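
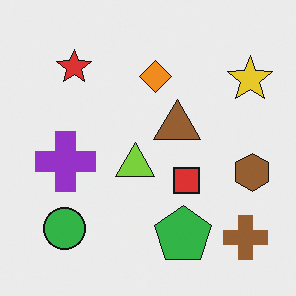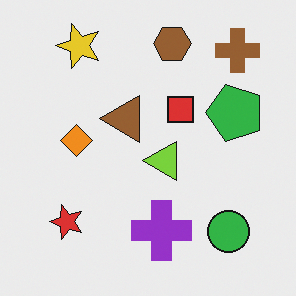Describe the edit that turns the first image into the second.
The second image is the first rotated 90° counter-clockwise.

The brown cross sits in the bottom-right of the first image and the top-right of the second — consistent with a whole-image 90° counter-clockwise rotation.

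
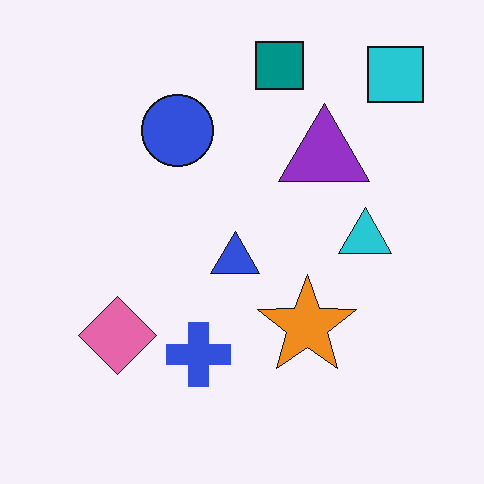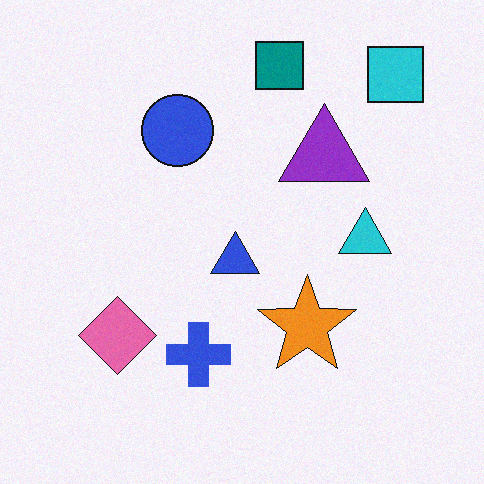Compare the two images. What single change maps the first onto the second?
The image was degraded with subtle gaussian noise.

Random speckle covers the whole image, including the flat background.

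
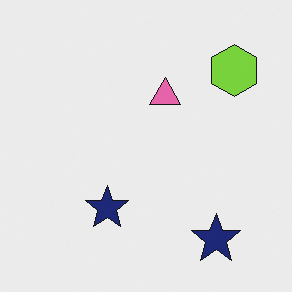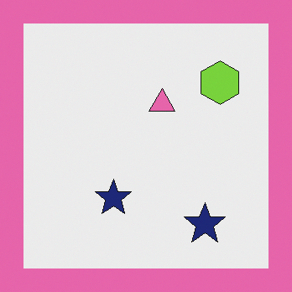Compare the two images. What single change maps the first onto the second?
The transformation is: framed with a pink border.

A solid pink frame runs around the edge of the second image, with the content slightly shrunk inside it.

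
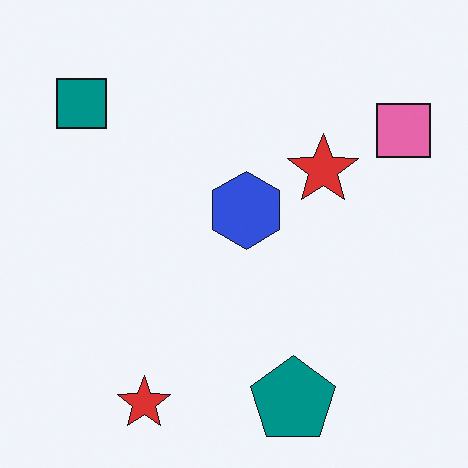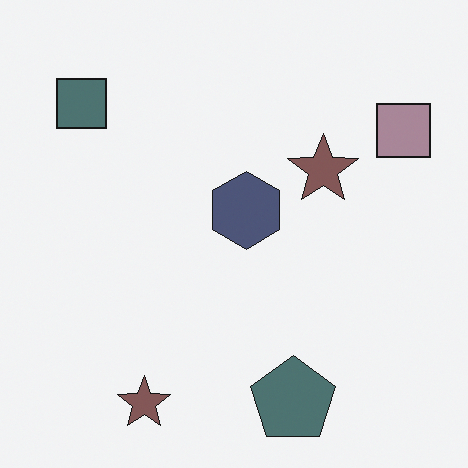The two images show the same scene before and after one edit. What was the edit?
This is the original image heavily desaturated.

All colors are more muted and greyish — a global saturation change.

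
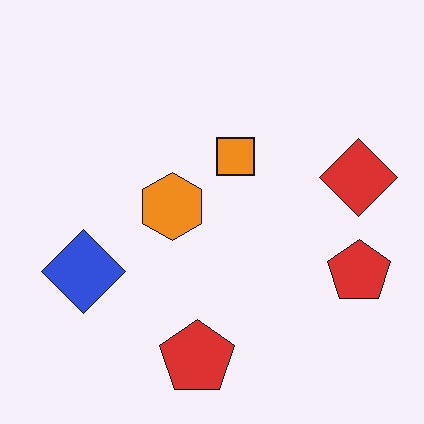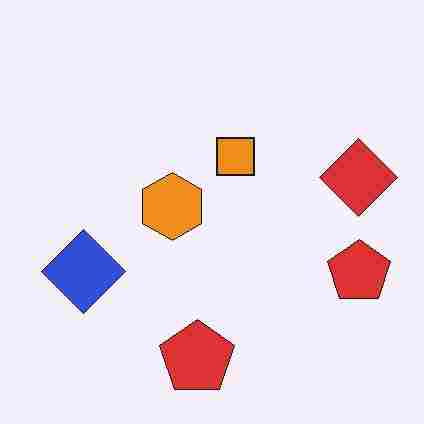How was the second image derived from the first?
It was heavily JPEG-compressed with obvious blocking artifacts.

Blocky 8×8 compression artifacts appear around shape edges and the flat background shows ringing — characteristic JPEG degradation.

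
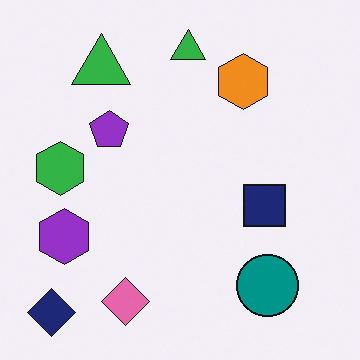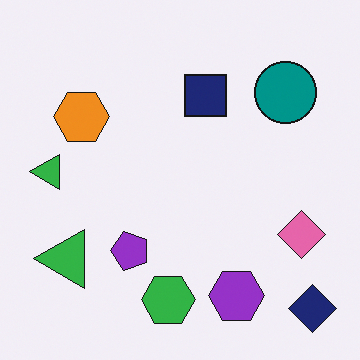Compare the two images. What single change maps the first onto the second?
The image was rotated 90° counter-clockwise.

The navy diamond sits in the bottom-left of the first image and the bottom-right of the second — consistent with a whole-image 90° counter-clockwise rotation.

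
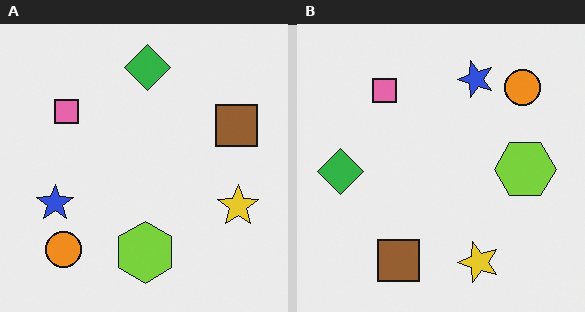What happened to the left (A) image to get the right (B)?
This is the original image transposed (reflected across the top-left ↔ bottom-right diagonal).

Shapes have swapped their row and column positions — what was in the top-right is now in the bottom-left — a diagonal reflection.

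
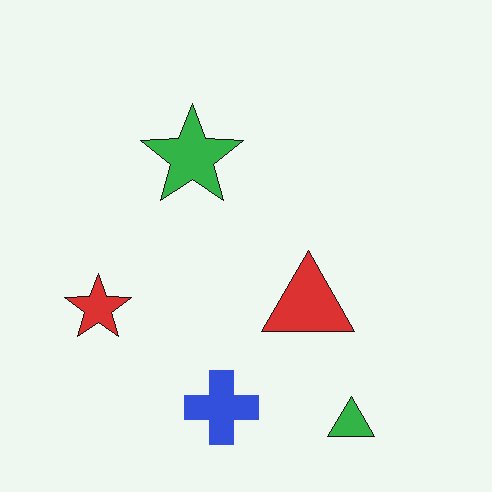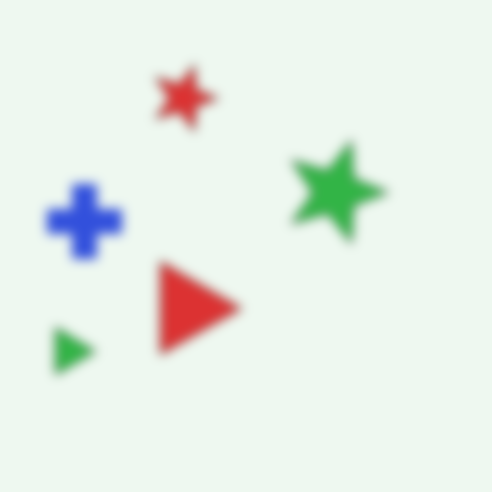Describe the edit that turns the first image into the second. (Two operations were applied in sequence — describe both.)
The second image is the first rotated 90° clockwise, then strongly gaussian-blurred.

The green triangle sits in the bottom-right of the first image and the bottom-left of the second — consistent with a whole-image 90° clockwise rotation. Shape edges and outlines are uniformly softened across the whole image.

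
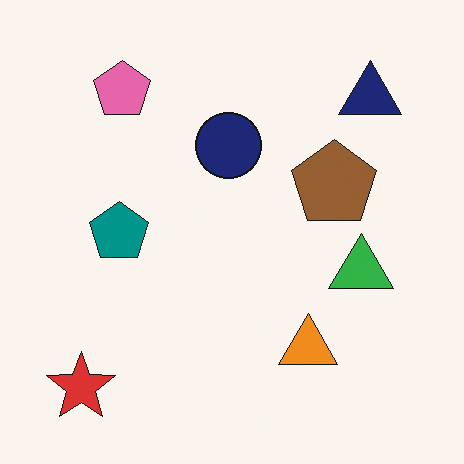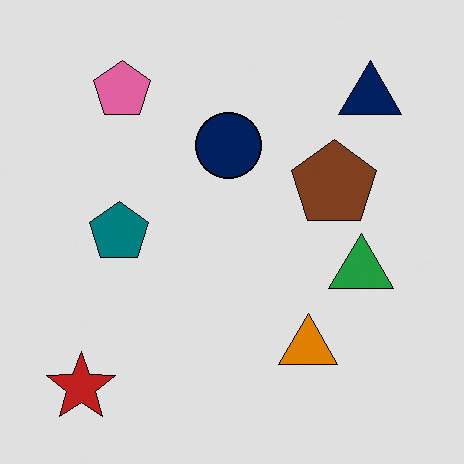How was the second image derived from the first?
The image was posterized to a reduced palette.

Each flat color has snapped to a coarser quantized level — most visibly, the near-white background has dropped to a flat grey.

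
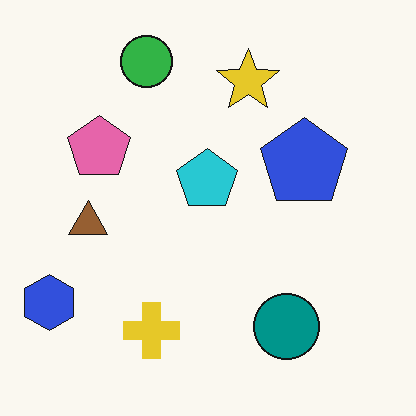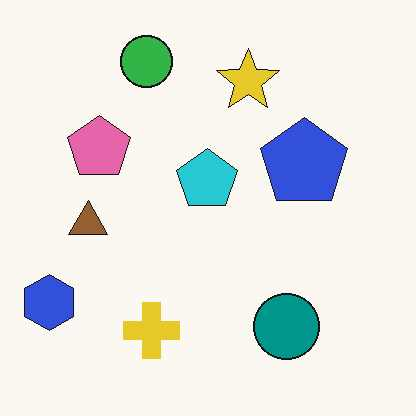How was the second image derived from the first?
The transformation is: given moderate JPEG compression.

Blocky 8×8 compression artifacts appear around shape edges and the flat background shows ringing — characteristic JPEG degradation.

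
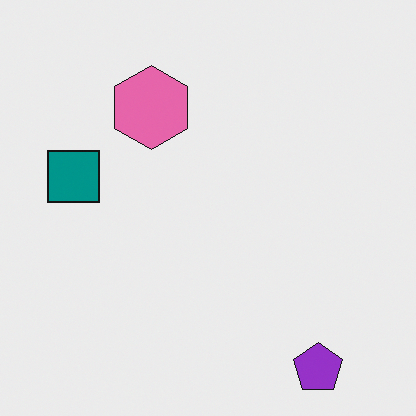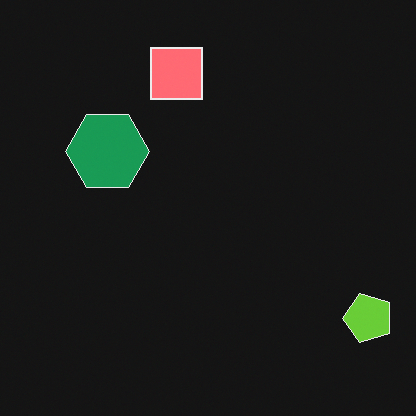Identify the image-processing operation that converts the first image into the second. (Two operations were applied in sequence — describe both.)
The image was color-inverted (negative), then transposed (reflected across the top-left ↔ bottom-right diagonal).

The light background has become dark and every shape's color is its complement — a photographic negative. Shapes have swapped their row and column positions — what was in the top-right is now in the bottom-left — a diagonal reflection.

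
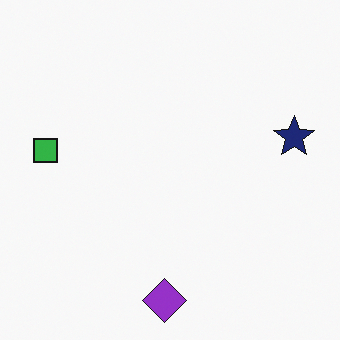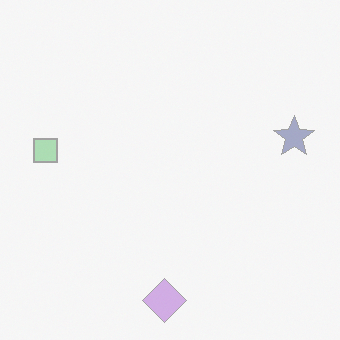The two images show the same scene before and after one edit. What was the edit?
This is the original image washed out (contrast reduced).

Tones are pushed toward mid-grey across the whole image — a global contrast change.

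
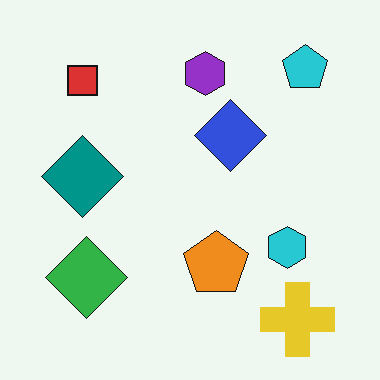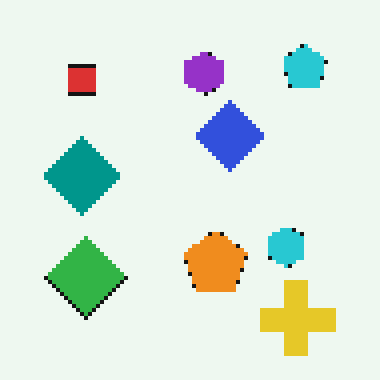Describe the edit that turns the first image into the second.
The transformation is: lightly pixelated (a mild mosaic effect).

Shapes are reduced to large square blocks; fine edges and outlines are lost — a downscale-then-upscale (mosaic) effect.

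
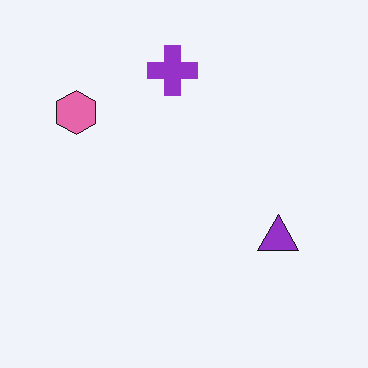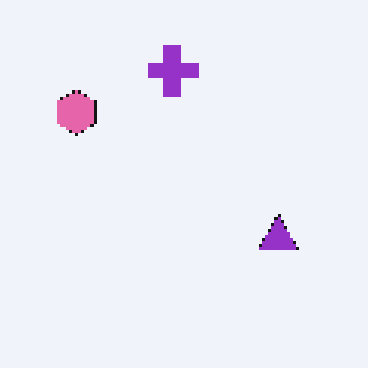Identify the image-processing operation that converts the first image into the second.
This is the original image lightly pixelated (a mild mosaic effect).

Shapes are reduced to large square blocks; fine edges and outlines are lost — a downscale-then-upscale (mosaic) effect.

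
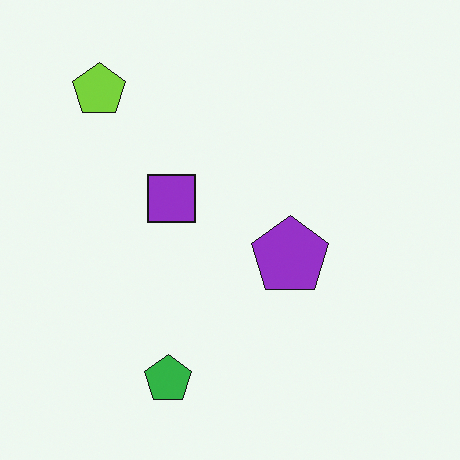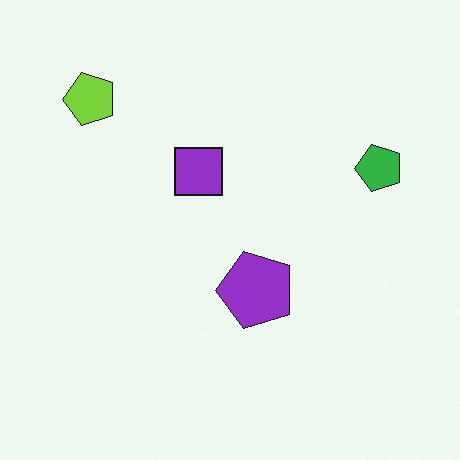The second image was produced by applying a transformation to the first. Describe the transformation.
The second image is the first transposed (reflected across the top-left ↔ bottom-right diagonal).

Shapes have swapped their row and column positions — what was in the top-right is now in the bottom-left — a diagonal reflection.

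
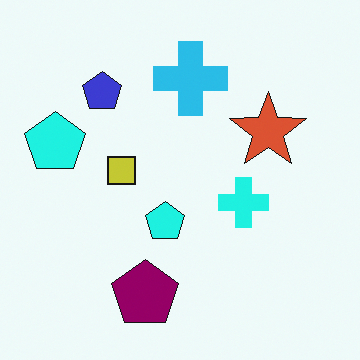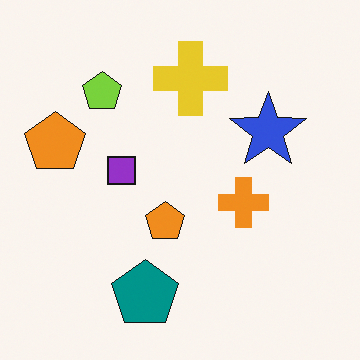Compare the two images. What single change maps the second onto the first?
It was hue-shifted noticeably.

Every shape's color has rotated by the same amount around the hue wheel — a uniform hue shift.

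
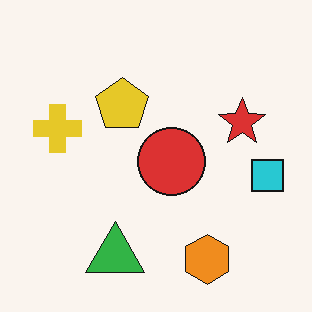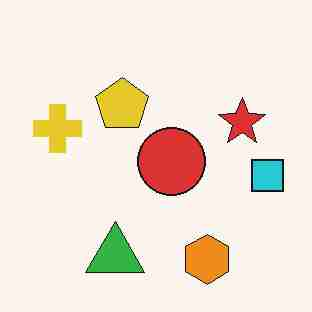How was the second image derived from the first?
It was degraded with heavy JPEG compression.

Blocky 8×8 compression artifacts appear around shape edges and the flat background shows ringing — characteristic JPEG degradation.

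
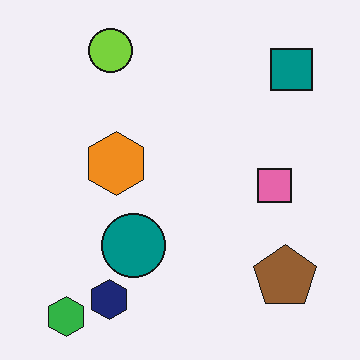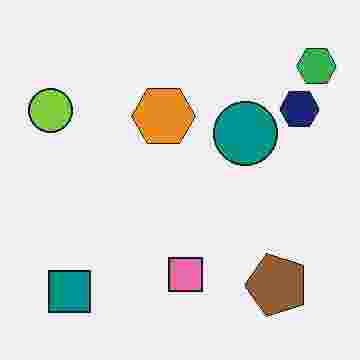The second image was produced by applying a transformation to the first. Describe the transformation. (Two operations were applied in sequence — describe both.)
It was transposed (reflected across the top-left ↔ bottom-right diagonal), then degraded with heavy JPEG compression.

Shapes have swapped their row and column positions — what was in the top-right is now in the bottom-left — a diagonal reflection. Blocky 8×8 compression artifacts appear around shape edges and the flat background shows ringing — characteristic JPEG degradation.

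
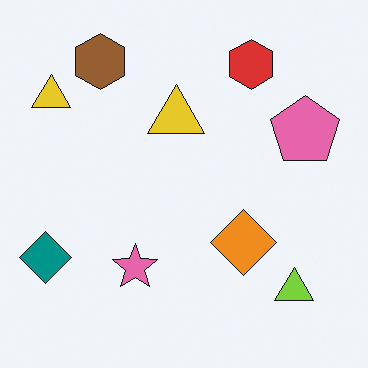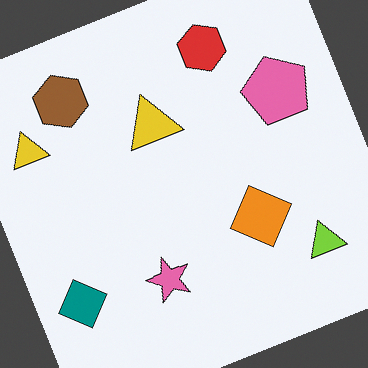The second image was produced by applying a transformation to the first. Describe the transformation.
The image was rotated counter-clockwise by a moderate amount.

Every shape is tilted by the same angle and the image corners show triangular fill wedges — a whole-image rotation by a non-right angle.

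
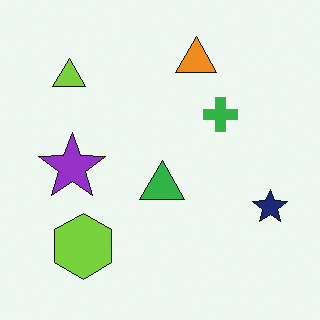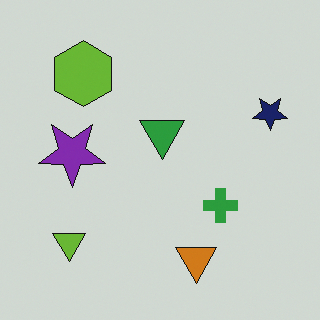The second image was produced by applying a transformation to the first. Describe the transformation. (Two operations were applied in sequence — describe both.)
The transformation is: slightly darkened, then flipped vertically (top ↔ bottom).

Every pixel — background and shapes alike — is uniformly darkened. The orange triangle is in the top of the first image and the bottom of the second — shapes on opposite sides of the horizontal midline have swapped in a mirror flip.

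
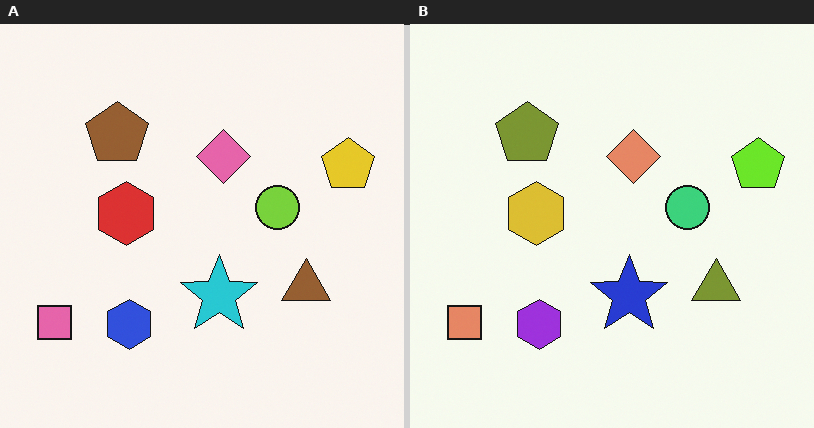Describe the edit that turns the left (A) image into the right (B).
It was hue-shifted slightly.

Every shape's color has rotated by the same amount around the hue wheel — a uniform hue shift.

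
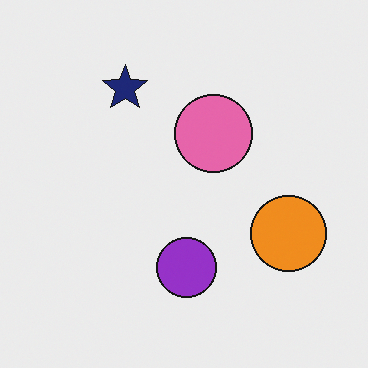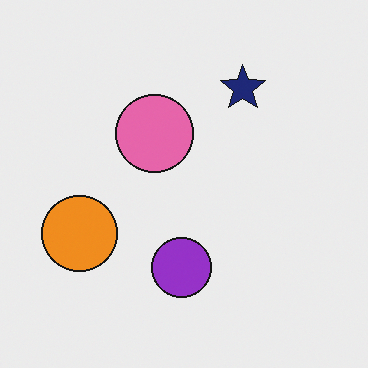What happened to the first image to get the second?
The image was flipped horizontally (left ↔ right).

The orange circle is in the right of the first image and the left of the second — shapes on opposite sides of the vertical midline have swapped in a mirror flip.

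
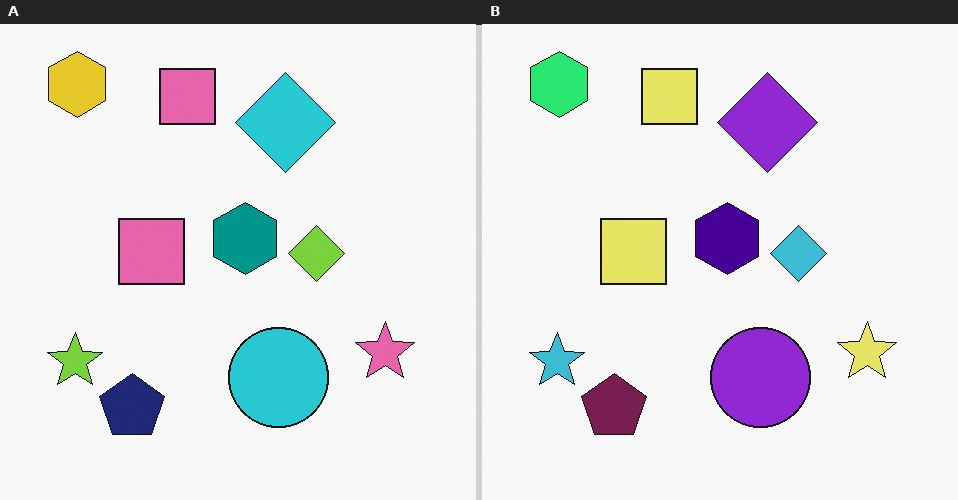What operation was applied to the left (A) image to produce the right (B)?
The right (B) image is the left (A) hue-shifted by a moderate amount.

Every shape's color has rotated by the same amount around the hue wheel — a uniform hue shift.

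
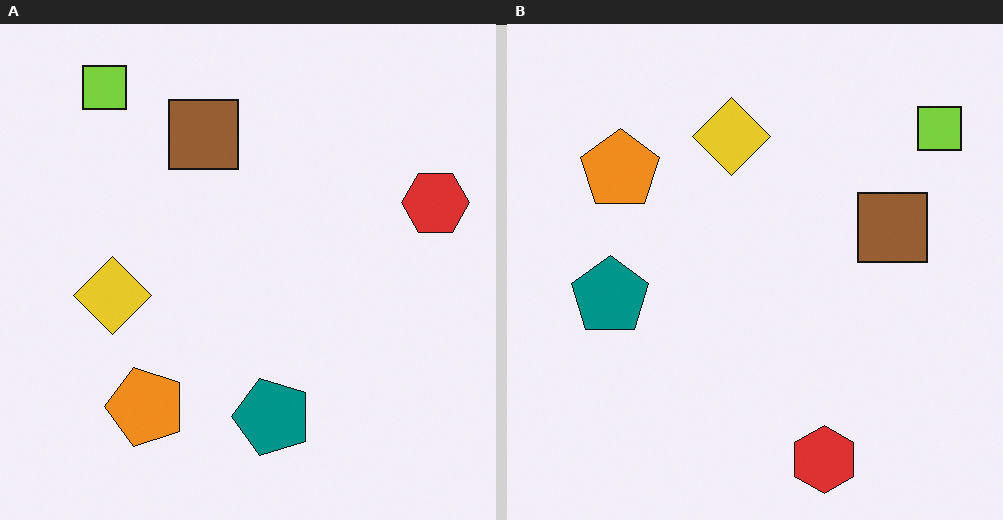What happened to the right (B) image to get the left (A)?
It was rotated 90° counter-clockwise.

The lime square sits in the top-right of the right (B) image and the top-left of the left (A) — consistent with a whole-image 90° counter-clockwise rotation.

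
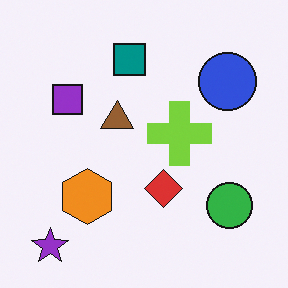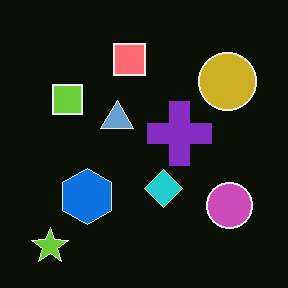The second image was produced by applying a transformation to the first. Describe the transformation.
The second image is the first color-inverted (negative).

The light background has become dark and every shape's color is its complement — a photographic negative.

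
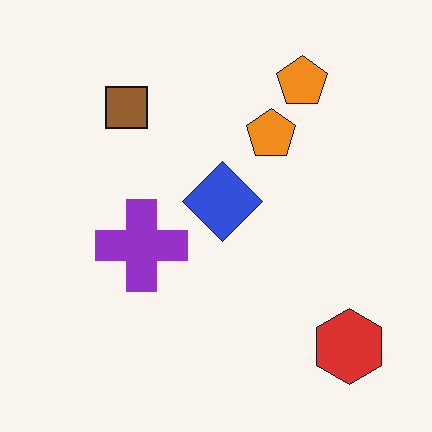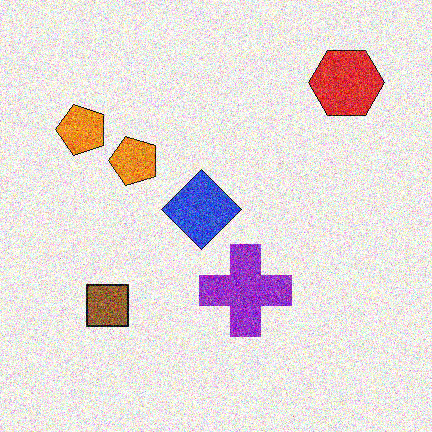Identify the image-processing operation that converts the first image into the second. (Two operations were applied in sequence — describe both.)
This is the original image degraded with heavy additive noise, then rotated 90° counter-clockwise.

Random speckle covers the whole image, including the flat background. The red hexagon sits in the bottom-right of the first image and the top-right of the second — consistent with a whole-image 90° counter-clockwise rotation.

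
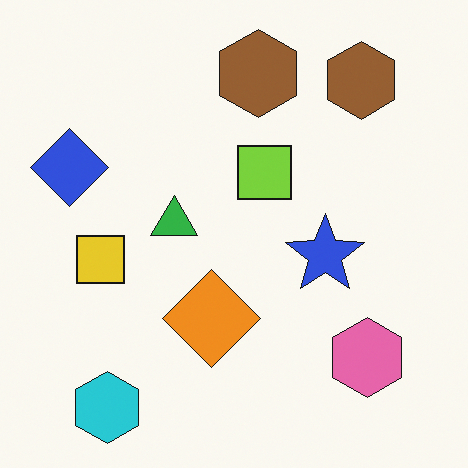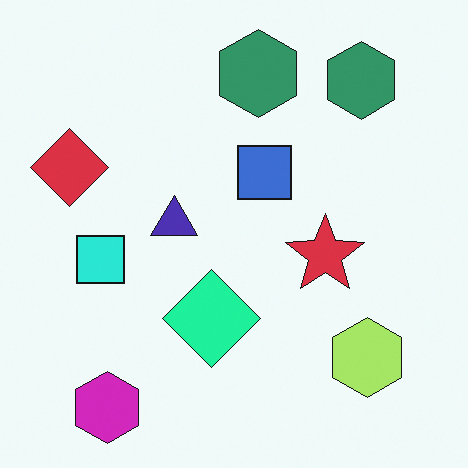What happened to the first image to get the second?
The image was hue-shifted noticeably.

Every shape's color has rotated by the same amount around the hue wheel — a uniform hue shift.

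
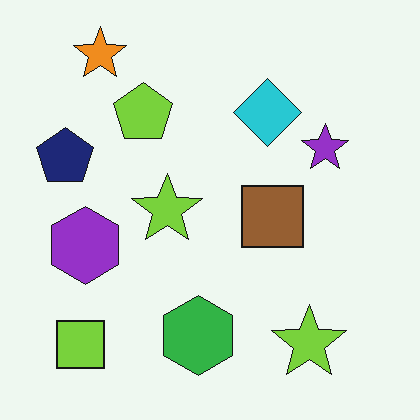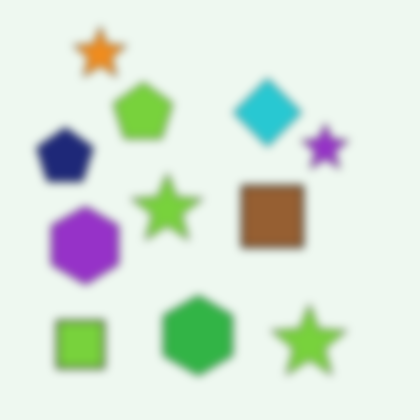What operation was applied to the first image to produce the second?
The transformation is: noticeably gaussian-blurred.

Shape edges and outlines are uniformly softened across the whole image.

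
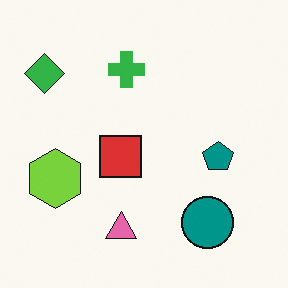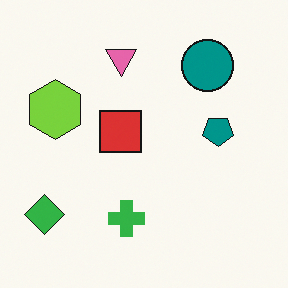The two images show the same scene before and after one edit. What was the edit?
It was flipped vertically (top ↔ bottom).

The pink triangle is in the bottom of the first image and the top of the second — shapes on opposite sides of the horizontal midline have swapped in a mirror flip.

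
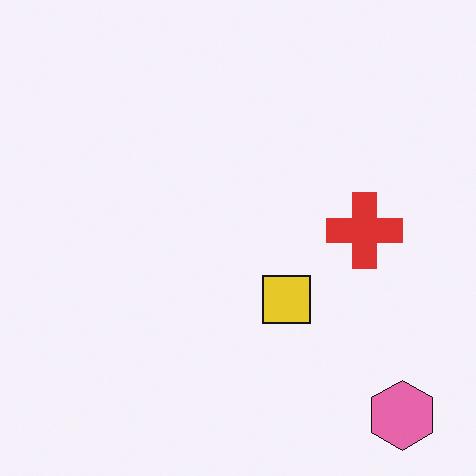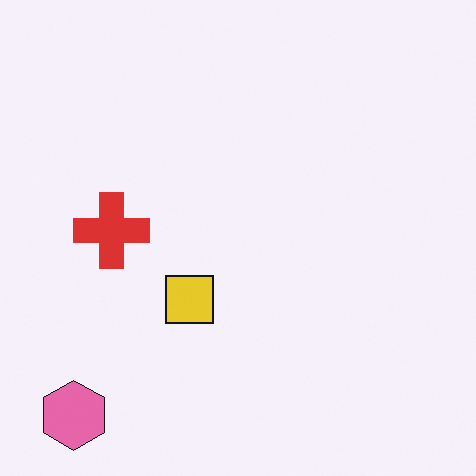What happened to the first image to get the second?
This is the original image flipped horizontally (left ↔ right).

The pink hexagon is in the bottom-right of the first image and the bottom-left of the second — shapes on opposite sides of the vertical midline have swapped in a mirror flip.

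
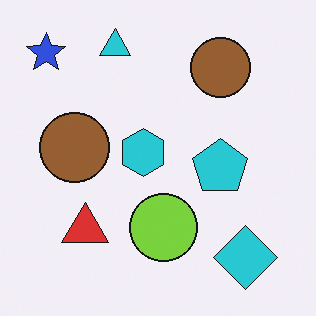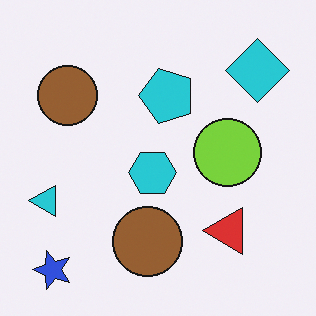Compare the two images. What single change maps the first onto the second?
The second image is the first rotated 90° counter-clockwise.

The blue star sits in the top-left of the first image and the bottom-left of the second — consistent with a whole-image 90° counter-clockwise rotation.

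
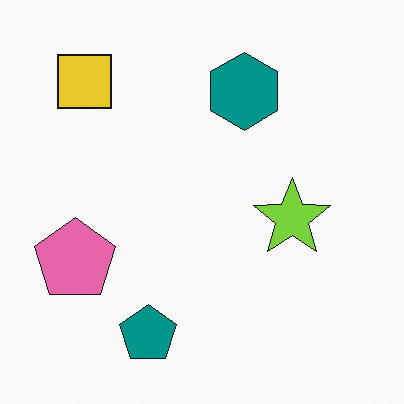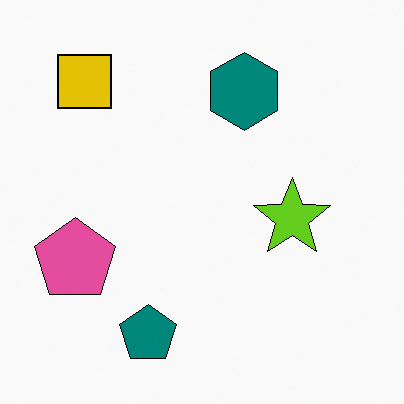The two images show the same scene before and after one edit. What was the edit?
It was given slightly increased contrast.

Tones are pushed away from mid-grey across the whole image — a global contrast change.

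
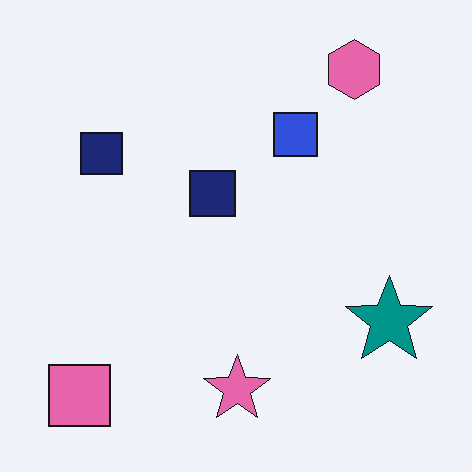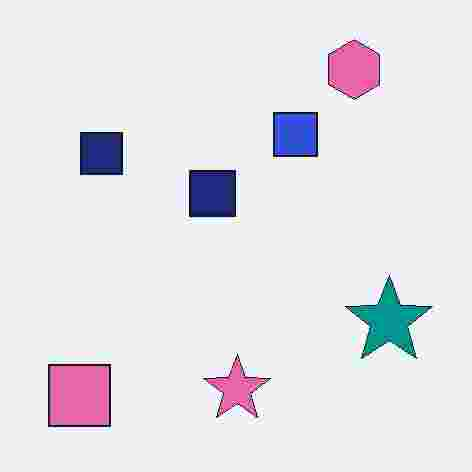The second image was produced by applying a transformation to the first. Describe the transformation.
The transformation is: degraded with heavy JPEG compression.

Blocky 8×8 compression artifacts appear around shape edges and the flat background shows ringing — characteristic JPEG degradation.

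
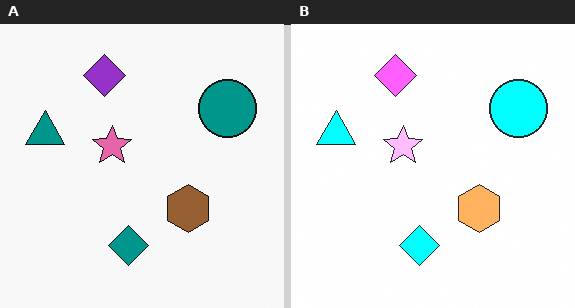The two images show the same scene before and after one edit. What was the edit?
Brightened a lot.

Every pixel — background and shapes alike — is uniformly brightened.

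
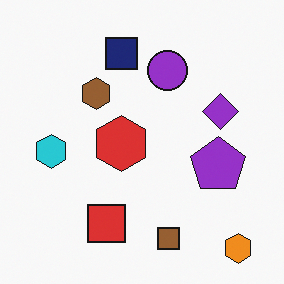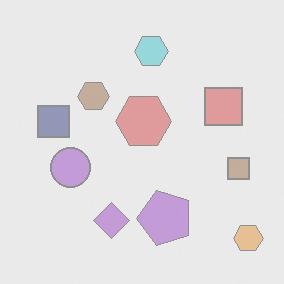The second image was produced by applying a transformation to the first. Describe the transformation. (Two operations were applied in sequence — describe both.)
This is the original image transposed (reflected across the top-left ↔ bottom-right diagonal), then given much lower contrast.

Shapes have swapped their row and column positions — what was in the top-right is now in the bottom-left — a diagonal reflection. Tones are pushed toward mid-grey across the whole image — a global contrast change.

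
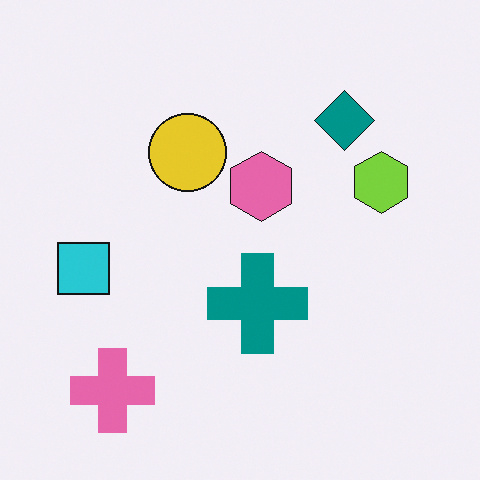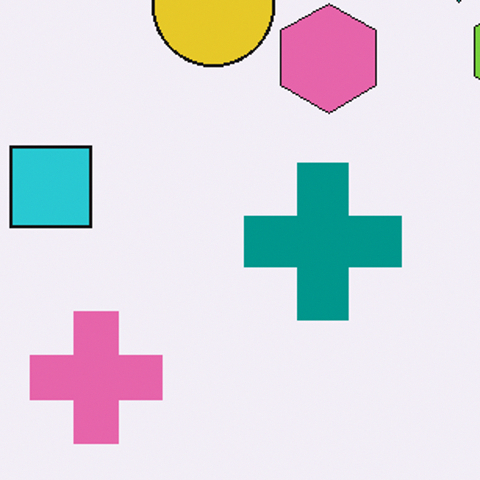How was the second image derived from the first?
The second image is the first cropped to a modestly smaller region and rescaled.

The visible shapes are larger and the field of view is narrower; shapes near the original edges may be partly or wholly outside the frame — a crop-and-rescale.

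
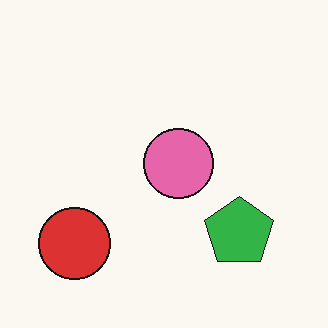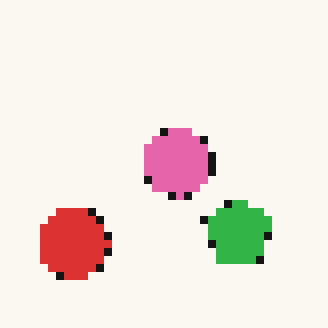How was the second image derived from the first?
The transformation is: pixelated into visible square blocks.

Shapes are reduced to large square blocks; fine edges and outlines are lost — a downscale-then-upscale (mosaic) effect.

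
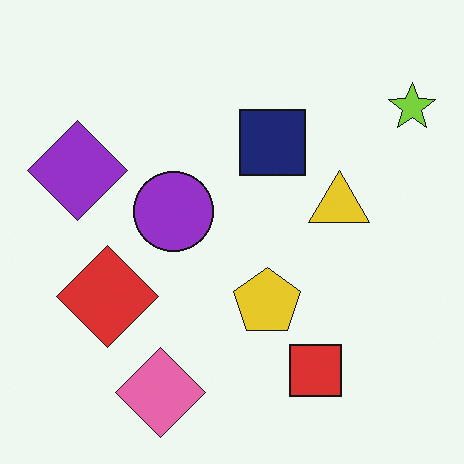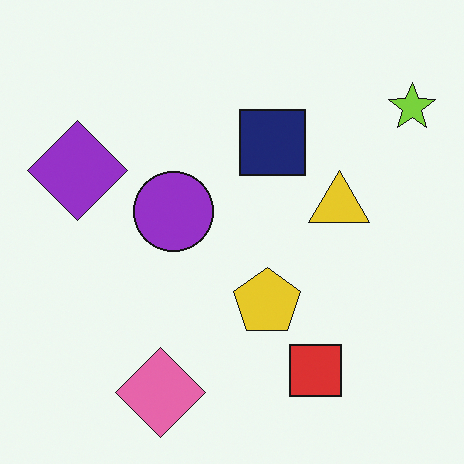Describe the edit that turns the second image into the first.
It was overlaid with an additional red diamond.

A red diamond appears in the first image that is absent from the second.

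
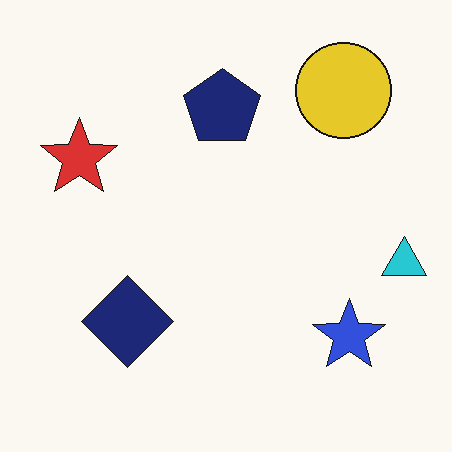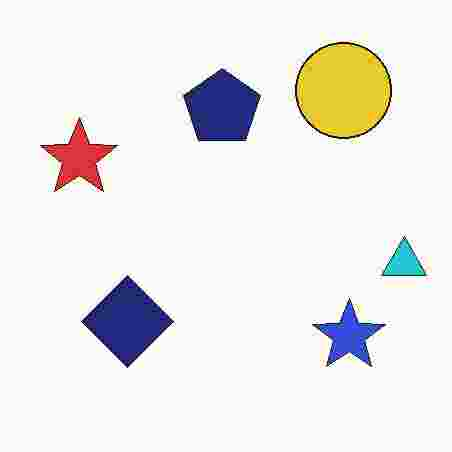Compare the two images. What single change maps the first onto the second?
Degraded with heavy JPEG compression.

Blocky 8×8 compression artifacts appear around shape edges and the flat background shows ringing — characteristic JPEG degradation.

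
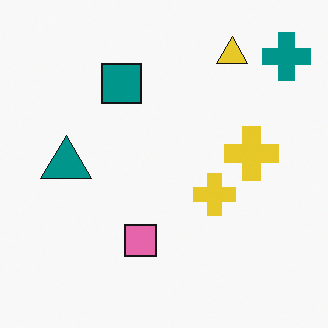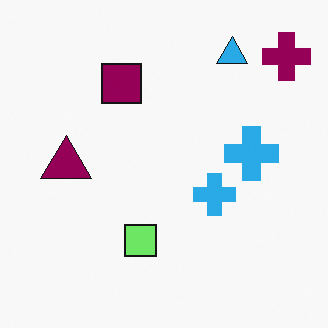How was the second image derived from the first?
The image was hue-shifted noticeably.

Every shape's color has rotated by the same amount around the hue wheel — a uniform hue shift.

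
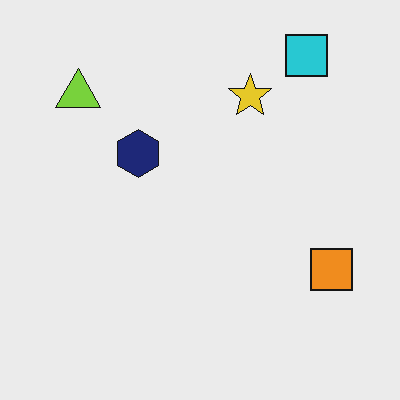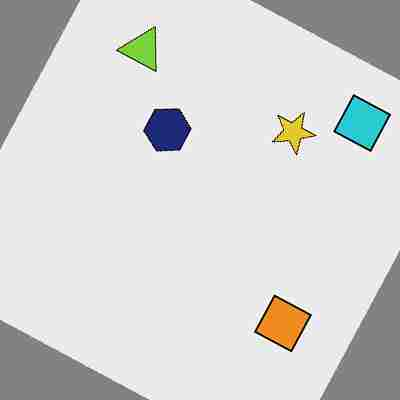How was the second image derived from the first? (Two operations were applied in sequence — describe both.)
This is the original image rotated clockwise by a moderate amount, then heavily JPEG-compressed with obvious blocking artifacts.

Every shape is tilted by the same angle and the image corners show triangular fill wedges — a whole-image rotation by a non-right angle. Blocky 8×8 compression artifacts appear around shape edges and the flat background shows ringing — characteristic JPEG degradation.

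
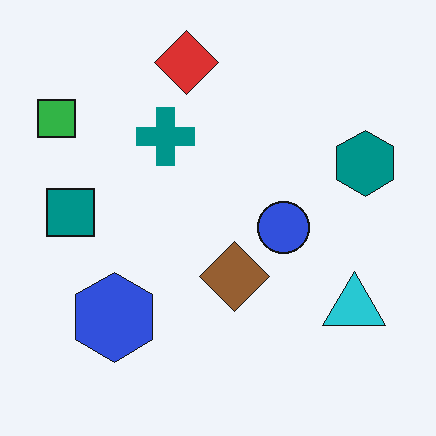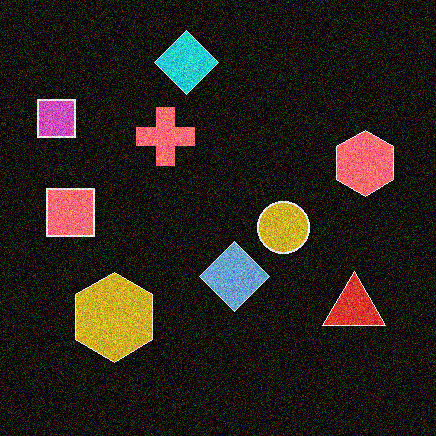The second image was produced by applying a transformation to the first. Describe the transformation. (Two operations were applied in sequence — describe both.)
It was color-inverted (negative), then degraded with strong gaussian noise.

The light background has become dark and every shape's color is its complement — a photographic negative. Random speckle covers the whole image, including the flat background.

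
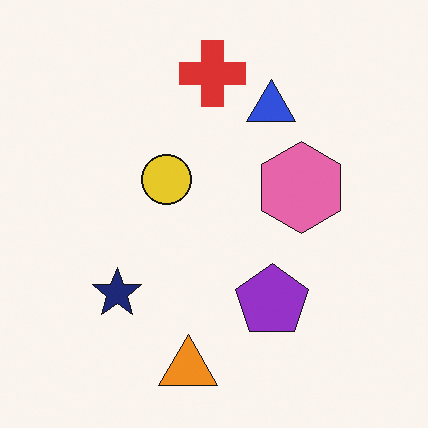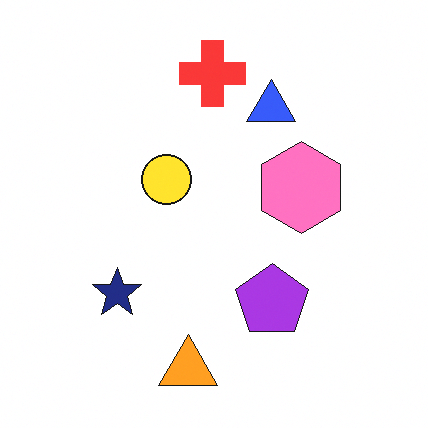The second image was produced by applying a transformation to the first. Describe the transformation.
This is the original image brightened a little.

Every pixel — background and shapes alike — is uniformly brightened.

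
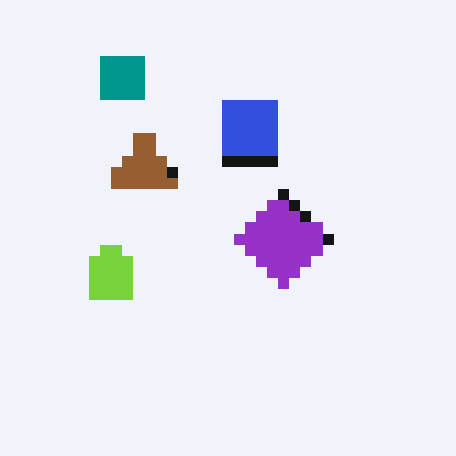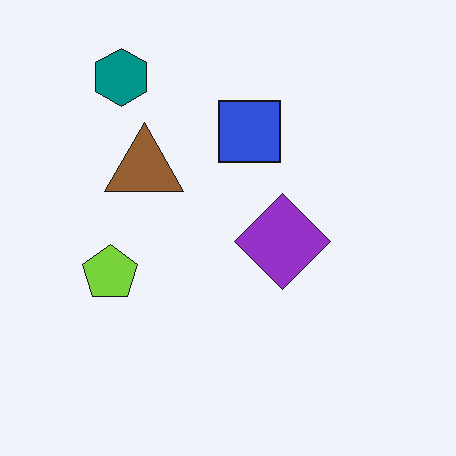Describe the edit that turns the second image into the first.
The image was coarsely pixelated.

Shapes are reduced to large square blocks; fine edges and outlines are lost — a downscale-then-upscale (mosaic) effect.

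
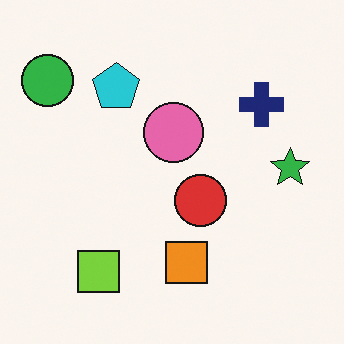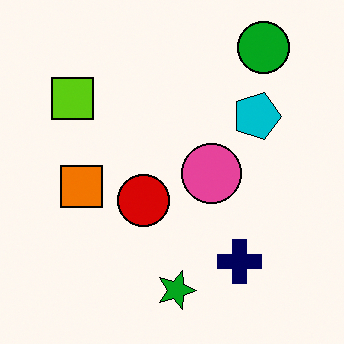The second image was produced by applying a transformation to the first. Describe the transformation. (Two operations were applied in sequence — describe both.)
Rotated 90° clockwise, then given slightly increased contrast.

The green circle sits in the top-left of the first image and the top-right of the second — consistent with a whole-image 90° clockwise rotation. Tones are pushed away from mid-grey across the whole image — a global contrast change.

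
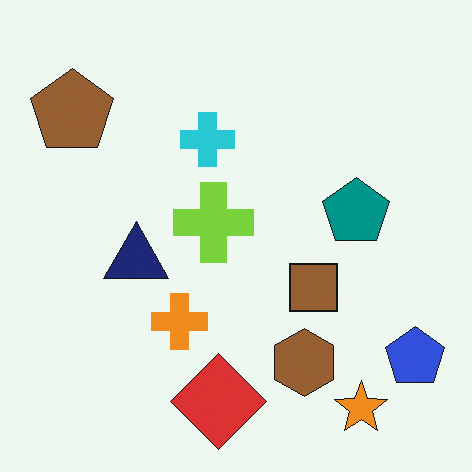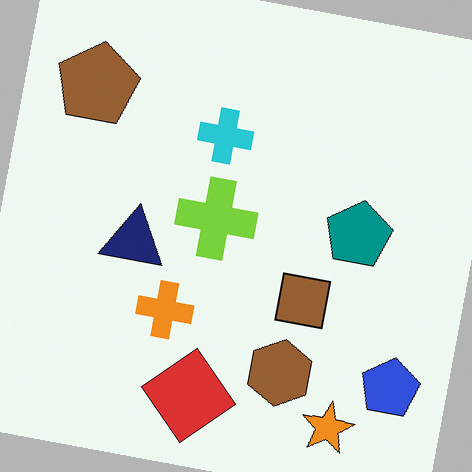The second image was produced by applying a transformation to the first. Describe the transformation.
The transformation is: rotated clockwise by a few degrees.

Every shape is tilted by the same angle and the image corners show triangular fill wedges — a whole-image rotation by a non-right angle.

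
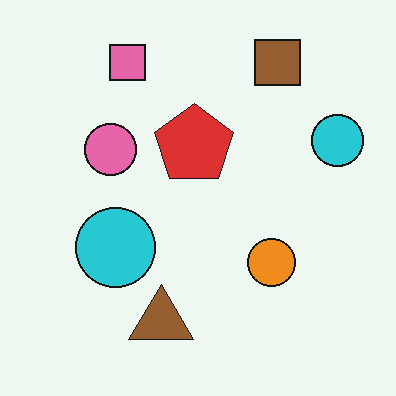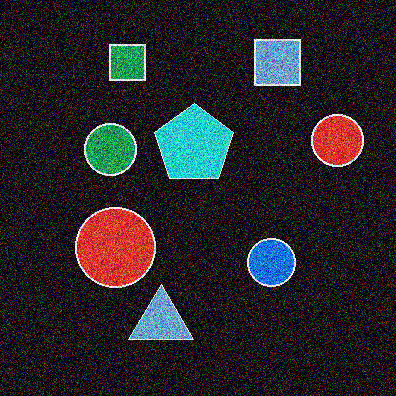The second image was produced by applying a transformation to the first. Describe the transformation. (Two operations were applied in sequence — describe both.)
It was color-inverted (negative), then degraded with strong gaussian noise.

The light background has become dark and every shape's color is its complement — a photographic negative. Random speckle covers the whole image, including the flat background.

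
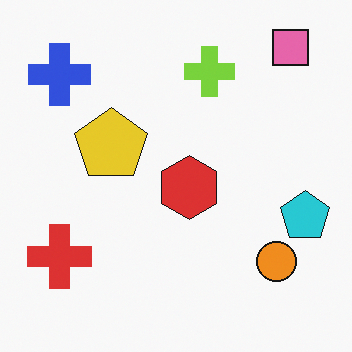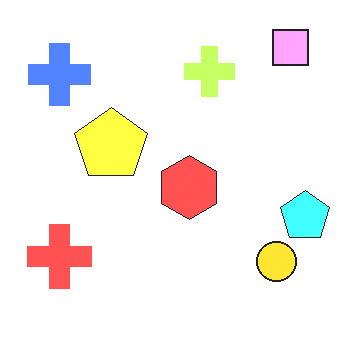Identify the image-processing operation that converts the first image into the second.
The image was brightened a lot.

Every pixel — background and shapes alike — is uniformly brightened.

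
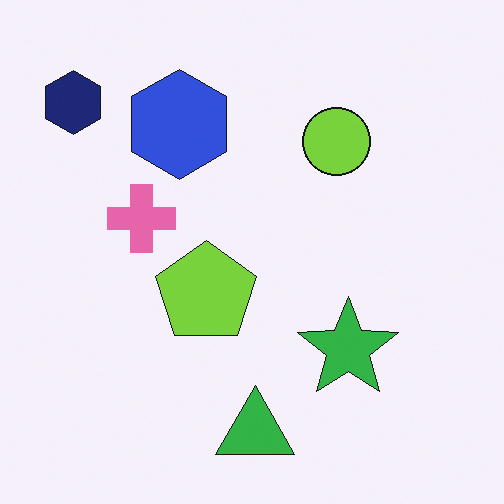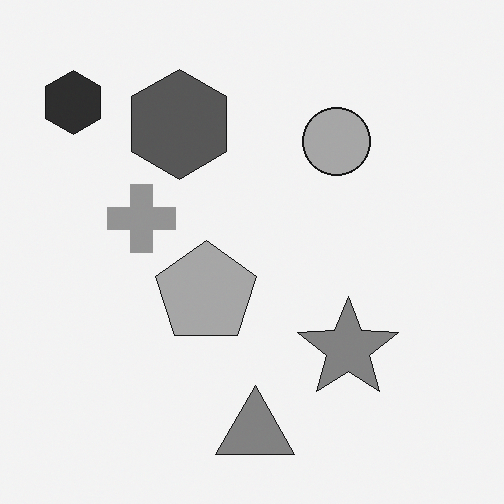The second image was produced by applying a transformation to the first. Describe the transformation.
The second image is the first converted to grayscale.

All color is removed — every shape is now a shade of grey.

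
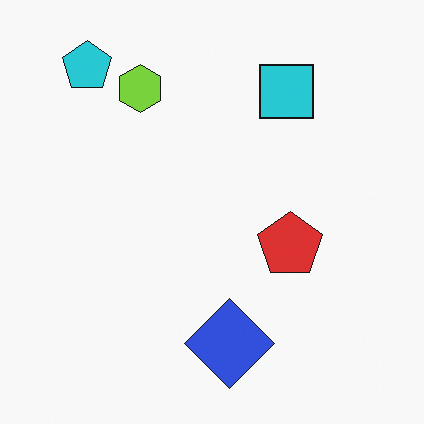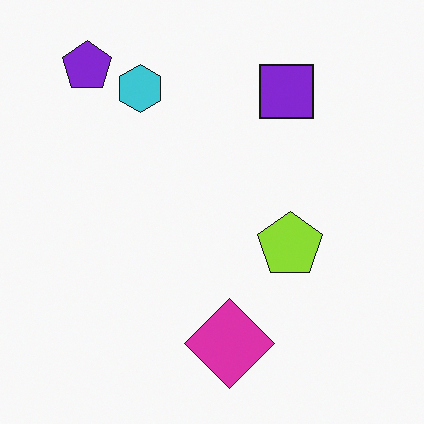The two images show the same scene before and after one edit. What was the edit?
This is the original image hue-shifted by a moderate amount.

Every shape's color has rotated by the same amount around the hue wheel — a uniform hue shift.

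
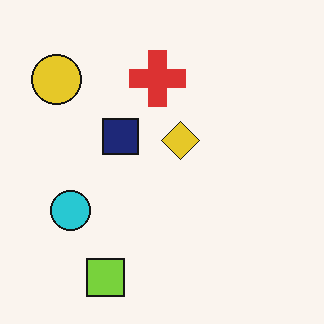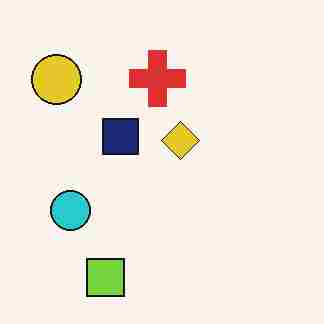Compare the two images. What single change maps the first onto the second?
The image was degraded with heavy JPEG compression.

Blocky 8×8 compression artifacts appear around shape edges and the flat background shows ringing — characteristic JPEG degradation.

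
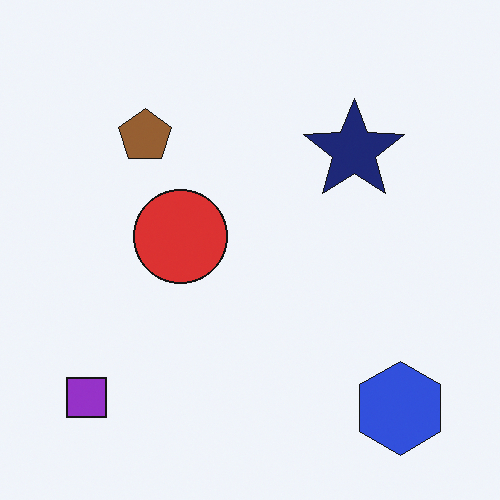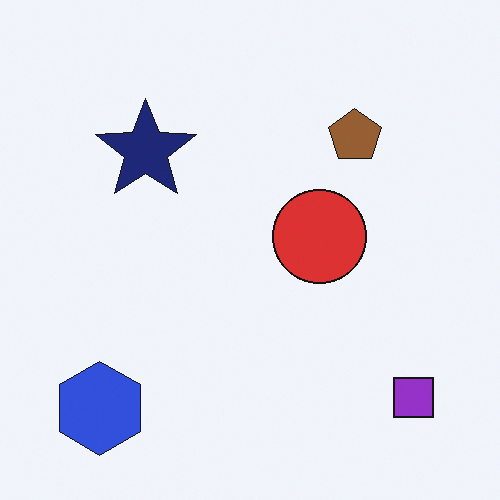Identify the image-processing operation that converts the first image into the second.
Flipped horizontally (left ↔ right).

The purple square is in the bottom-left of the first image and the bottom-right of the second — shapes on opposite sides of the vertical midline have swapped in a mirror flip.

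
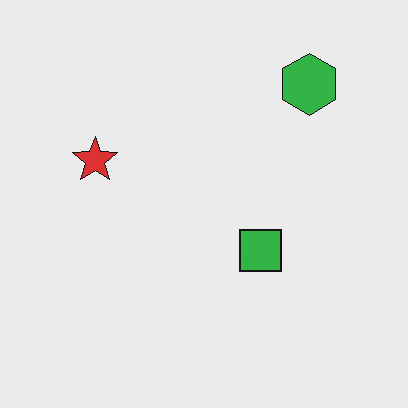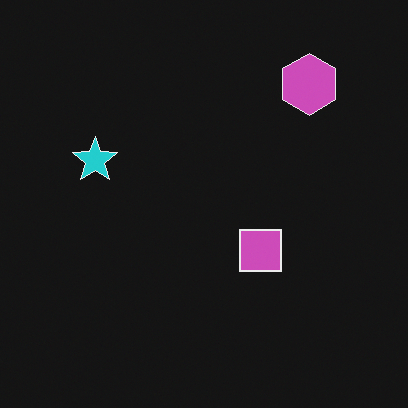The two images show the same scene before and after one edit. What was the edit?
It was color-inverted (negative).

The light background has become dark and every shape's color is its complement — a photographic negative.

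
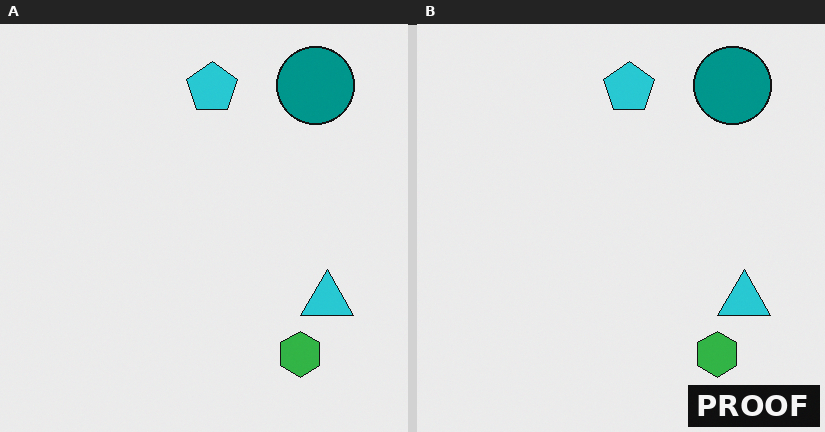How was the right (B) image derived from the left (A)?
It was watermarked with the text "PROOF" in the lower-right corner.

A dark label reading "PROOF" appears in the lower-right corner.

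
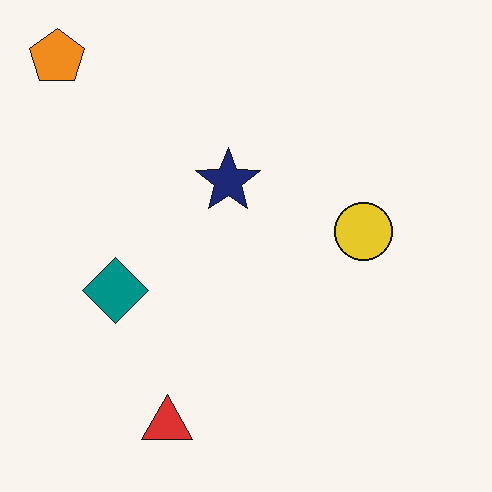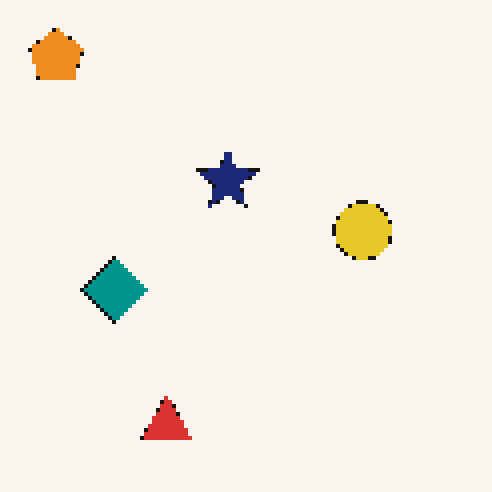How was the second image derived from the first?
The transformation is: mildly pixelated.

Shapes are reduced to large square blocks; fine edges and outlines are lost — a downscale-then-upscale (mosaic) effect.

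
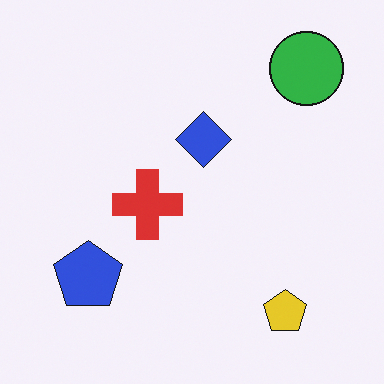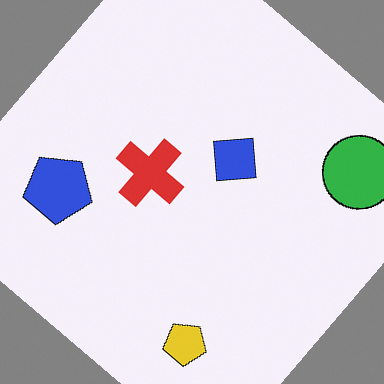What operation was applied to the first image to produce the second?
This is the original image rotated clockwise by a large amount — several tens of degrees.

Every shape is tilted by the same angle and the image corners show triangular fill wedges — a whole-image rotation by a non-right angle.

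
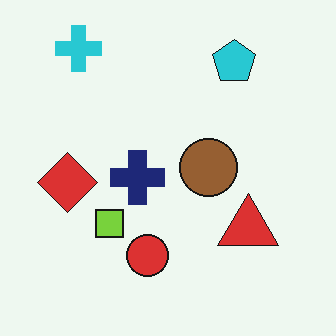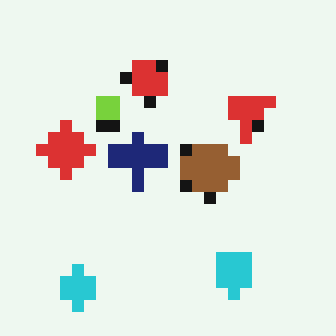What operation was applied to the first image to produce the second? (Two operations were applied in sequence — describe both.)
It was coarsely pixelated, then flipped vertically (top ↔ bottom).

Shapes are reduced to large square blocks; fine edges and outlines are lost — a downscale-then-upscale (mosaic) effect. The cyan cross is in the top-left of the first image and the bottom-left of the second — shapes on opposite sides of the horizontal midline have swapped in a mirror flip.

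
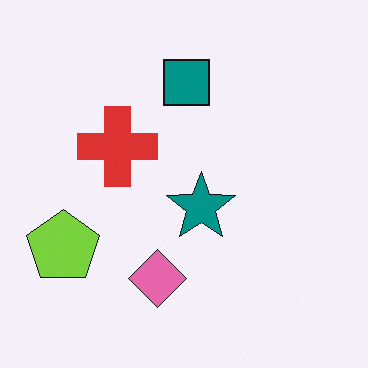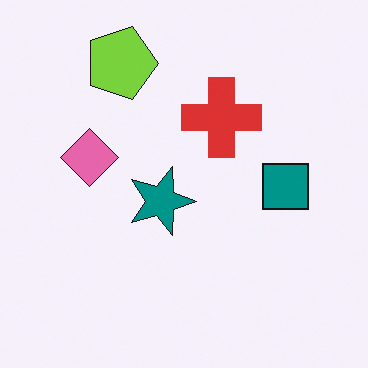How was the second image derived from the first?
This is the original image rotated 90° clockwise.

The lime pentagon sits in the bottom-left of the first image and the top-left of the second — consistent with a whole-image 90° clockwise rotation.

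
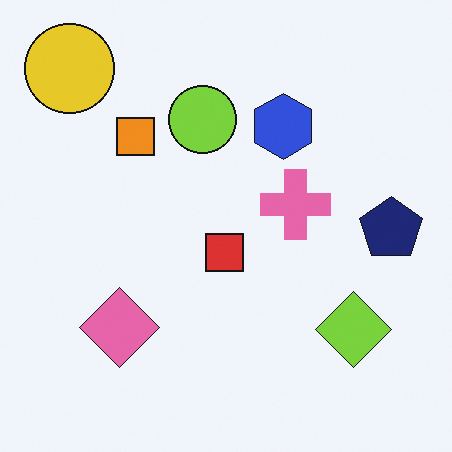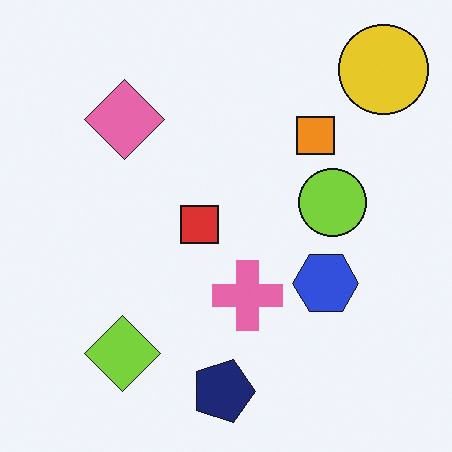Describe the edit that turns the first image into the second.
The image was rotated 90° clockwise.

The yellow circle sits in the top-left of the first image and the top-right of the second — consistent with a whole-image 90° clockwise rotation.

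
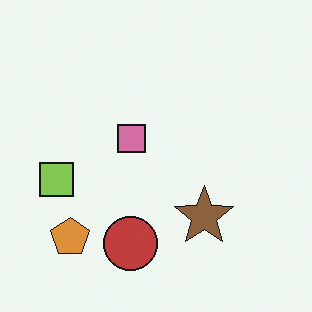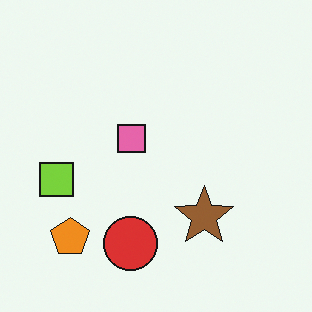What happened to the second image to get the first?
The image was slightly desaturated.

All colors are more muted and greyish — a global saturation change.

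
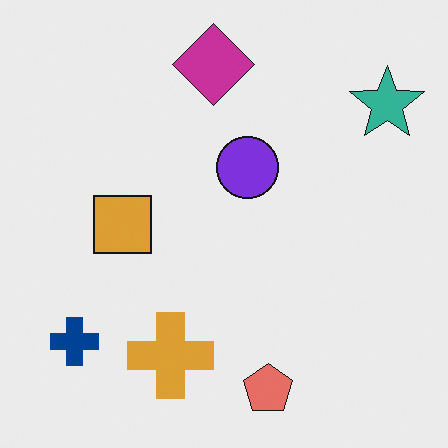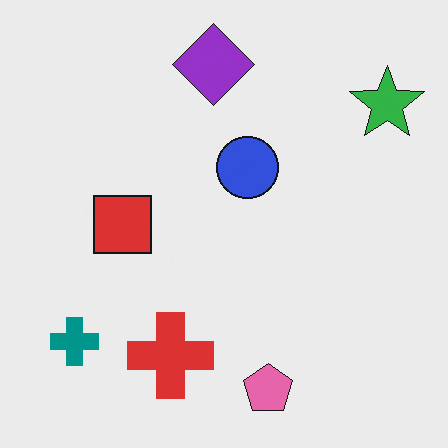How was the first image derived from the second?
The image was hue-shifted slightly.

Every shape's color has rotated by the same amount around the hue wheel — a uniform hue shift.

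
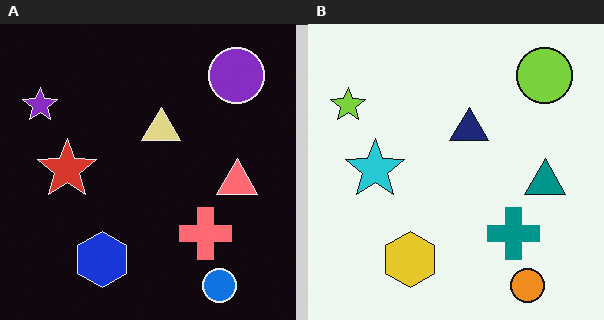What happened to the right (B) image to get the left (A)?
The transformation is: color-inverted (negative).

The light background has become dark and every shape's color is its complement — a photographic negative.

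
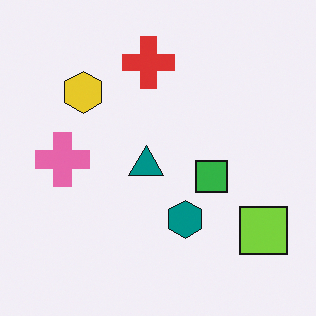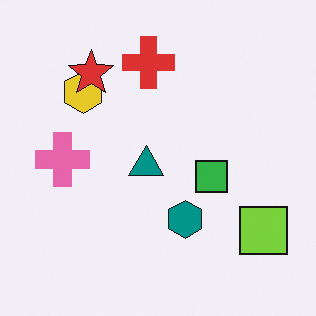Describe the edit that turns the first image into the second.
The image was overlaid with an additional red star.

A red star appears in the second image that is absent from the first.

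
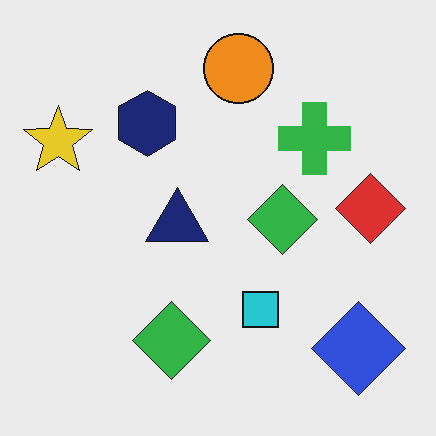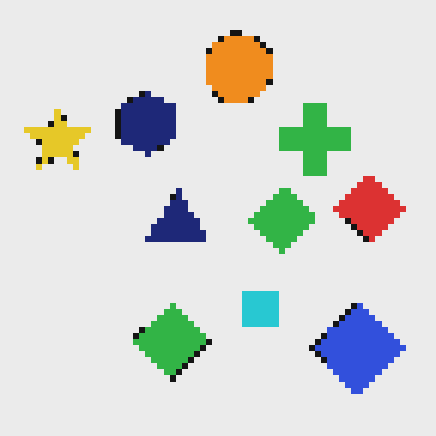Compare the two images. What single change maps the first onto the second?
Moderately pixelated.

Shapes are reduced to large square blocks; fine edges and outlines are lost — a downscale-then-upscale (mosaic) effect.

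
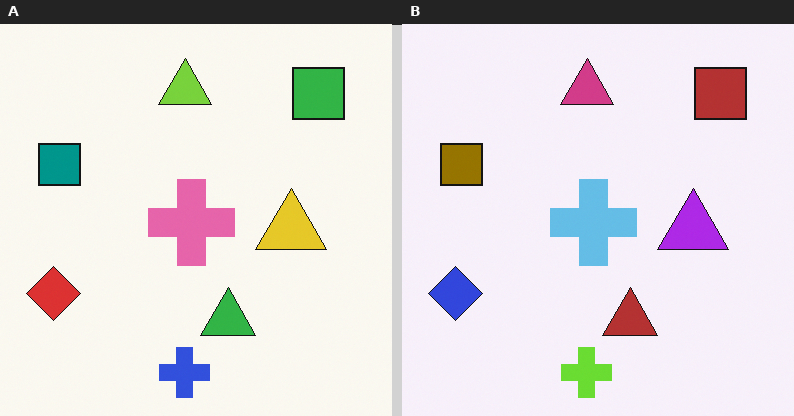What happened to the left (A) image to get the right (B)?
The transformation is: hue-shifted by a large amount.

Every shape's color has rotated by the same amount around the hue wheel — a uniform hue shift.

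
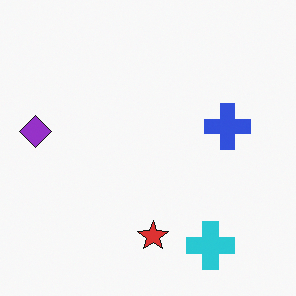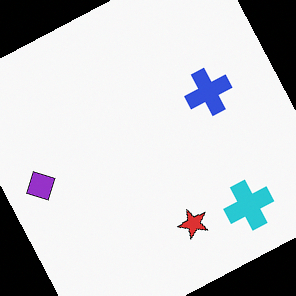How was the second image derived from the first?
The second image is the first rotated counter-clockwise by a moderate amount.

Every shape is tilted by the same angle and the image corners show triangular fill wedges — a whole-image rotation by a non-right angle.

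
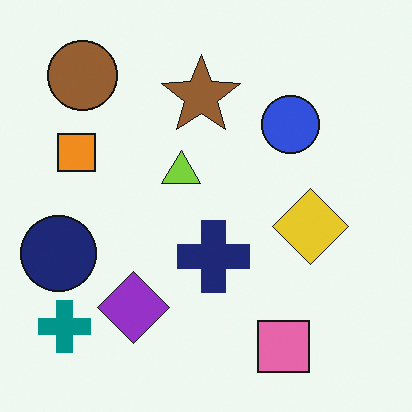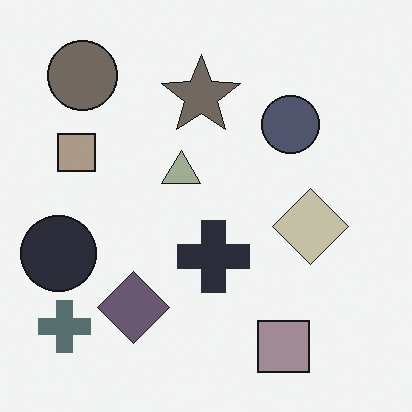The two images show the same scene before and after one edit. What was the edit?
The transformation is: made much more muted (saturation change).

All colors are more muted and greyish — a global saturation change.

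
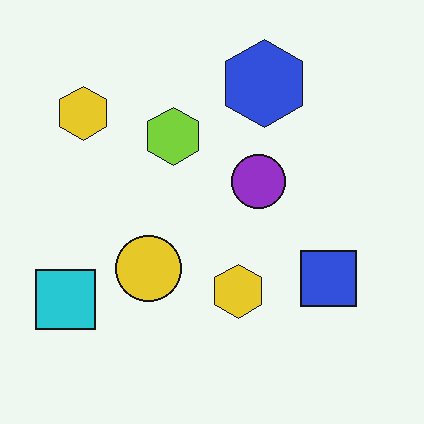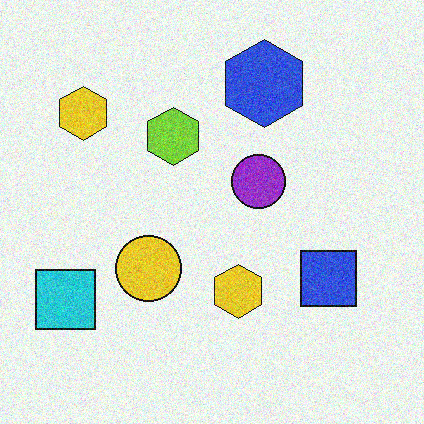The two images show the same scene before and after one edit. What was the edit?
The transformation is: degraded with moderate additive noise.

Random speckle covers the whole image, including the flat background.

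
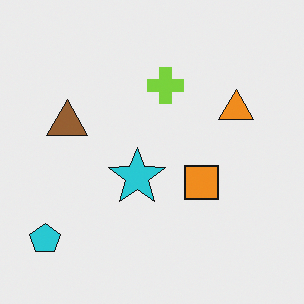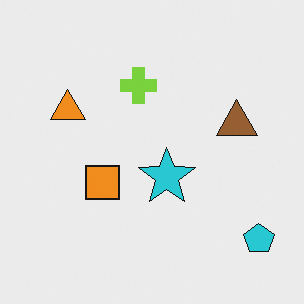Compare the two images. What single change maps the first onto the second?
This is the original image flipped horizontally (left ↔ right).

The cyan pentagon is in the bottom-left of the first image and the bottom-right of the second — shapes on opposite sides of the vertical midline have swapped in a mirror flip.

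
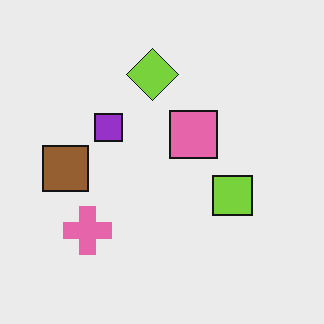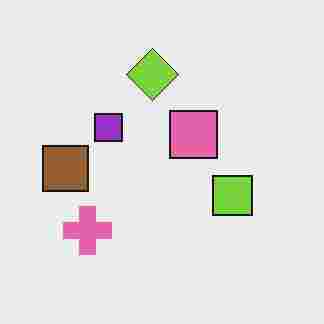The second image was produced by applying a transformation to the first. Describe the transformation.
The second image is the first heavily JPEG-compressed with obvious blocking artifacts.

Blocky 8×8 compression artifacts appear around shape edges and the flat background shows ringing — characteristic JPEG degradation.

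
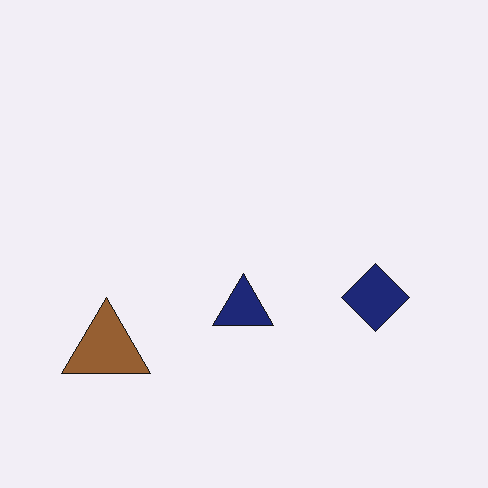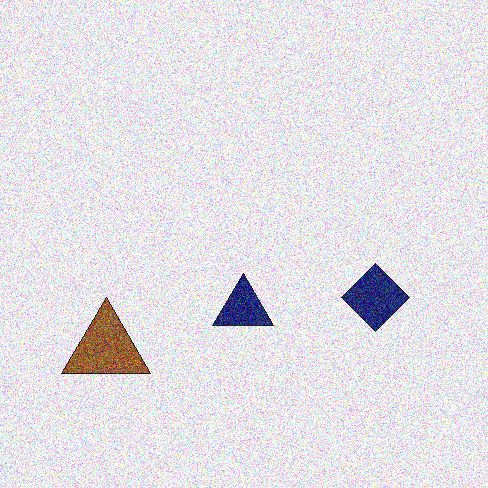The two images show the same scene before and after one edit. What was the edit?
The transformation is: degraded with strong gaussian noise.

Random speckle covers the whole image, including the flat background.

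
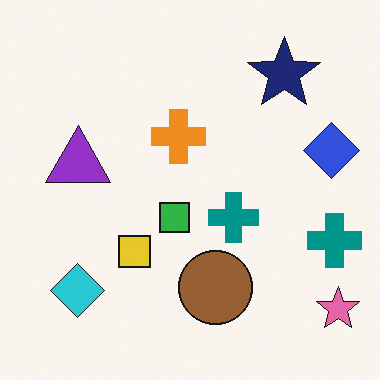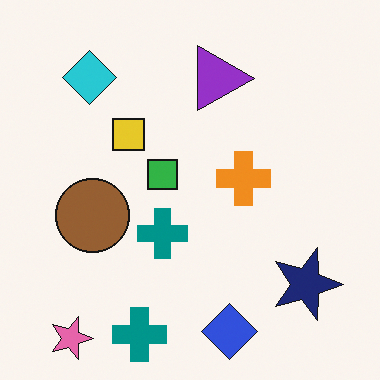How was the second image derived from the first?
The transformation is: rotated 90° clockwise.

The pink star sits in the bottom-right of the first image and the bottom-left of the second — consistent with a whole-image 90° clockwise rotation.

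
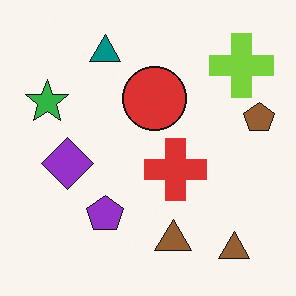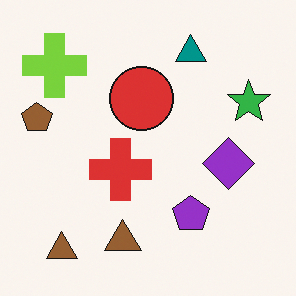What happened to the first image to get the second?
This is the original image flipped horizontally (left ↔ right).

The brown pentagon is in the right of the first image and the left of the second — shapes on opposite sides of the vertical midline have swapped in a mirror flip.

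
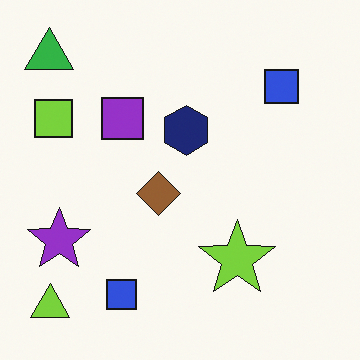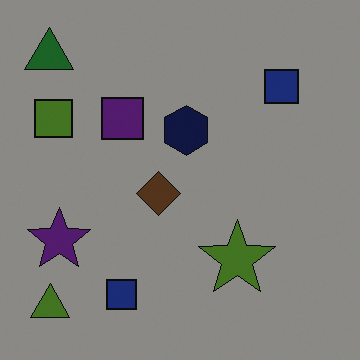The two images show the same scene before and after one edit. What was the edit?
This is the original image noticeably darkened.

Every pixel — background and shapes alike — is uniformly darkened.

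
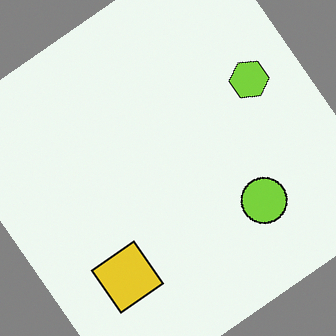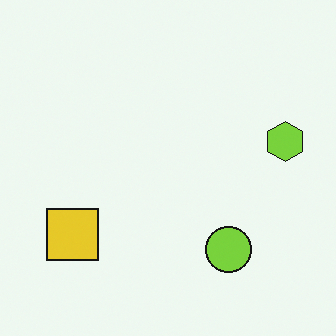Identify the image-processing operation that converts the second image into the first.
This is the original image rotated counter-clockwise by a large amount — several tens of degrees.

Every shape is tilted by the same angle and the image corners show triangular fill wedges — a whole-image rotation by a non-right angle.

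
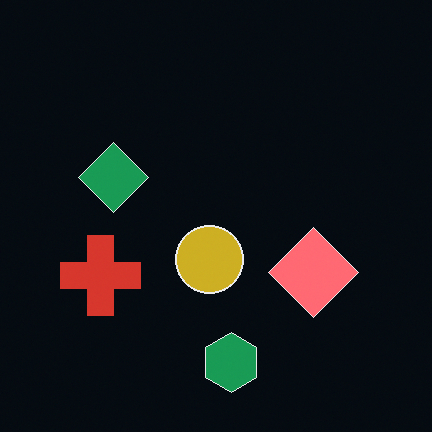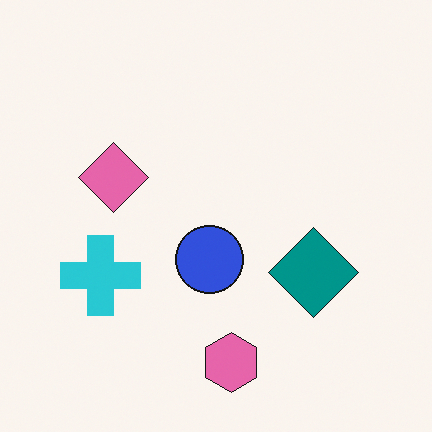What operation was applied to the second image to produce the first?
It was color-inverted (negative).

The light background has become dark and every shape's color is its complement — a photographic negative.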